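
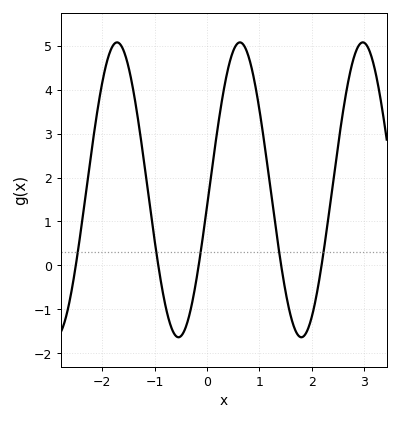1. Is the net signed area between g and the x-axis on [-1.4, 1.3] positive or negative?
positive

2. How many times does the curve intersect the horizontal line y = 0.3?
5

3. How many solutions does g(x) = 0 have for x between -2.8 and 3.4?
5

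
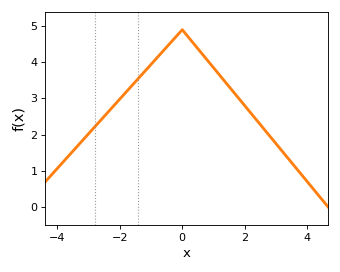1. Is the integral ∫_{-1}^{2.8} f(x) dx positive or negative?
positive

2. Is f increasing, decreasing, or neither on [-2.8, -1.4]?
increasing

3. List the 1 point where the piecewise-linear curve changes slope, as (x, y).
(0, 4.9)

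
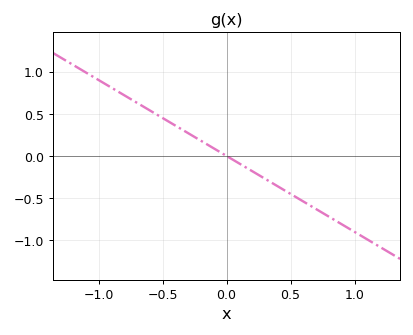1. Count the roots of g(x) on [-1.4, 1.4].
1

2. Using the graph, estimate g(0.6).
-0.54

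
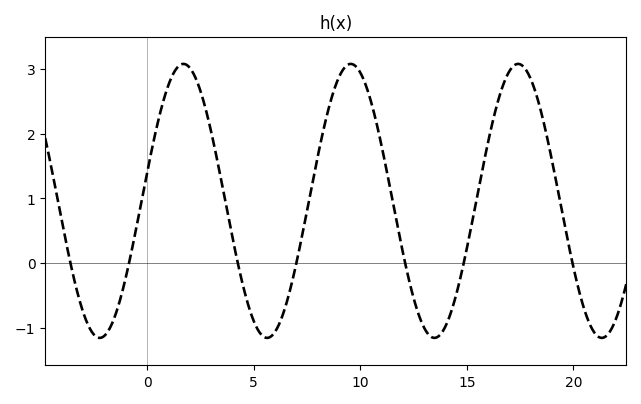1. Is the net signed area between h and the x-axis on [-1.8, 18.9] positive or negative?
positive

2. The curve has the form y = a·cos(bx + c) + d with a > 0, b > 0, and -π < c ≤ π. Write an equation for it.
y = 2.12cos(0.8x - 1.36) + 0.96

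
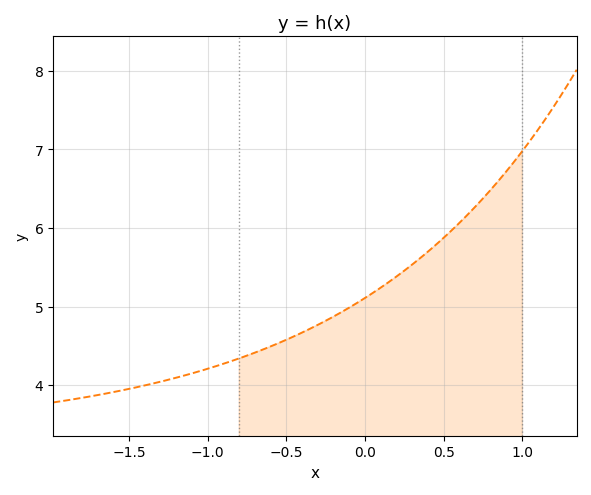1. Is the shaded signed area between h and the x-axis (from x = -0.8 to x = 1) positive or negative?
positive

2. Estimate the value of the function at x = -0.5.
4.6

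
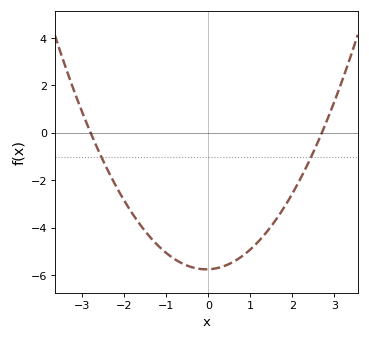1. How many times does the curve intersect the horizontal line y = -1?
2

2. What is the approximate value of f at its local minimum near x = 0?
-5.75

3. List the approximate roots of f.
-2.8, 2.7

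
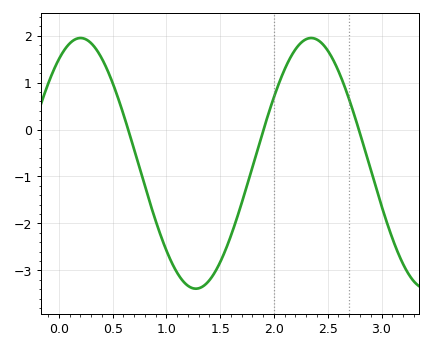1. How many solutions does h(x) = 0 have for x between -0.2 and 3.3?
3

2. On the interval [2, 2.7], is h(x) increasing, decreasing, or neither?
neither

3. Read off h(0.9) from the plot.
-1.94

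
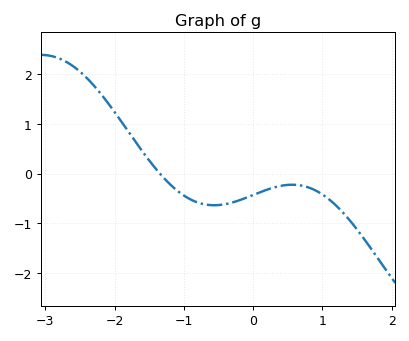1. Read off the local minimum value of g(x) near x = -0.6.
-0.6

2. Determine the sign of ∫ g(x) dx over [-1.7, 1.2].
negative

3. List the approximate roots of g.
-1.3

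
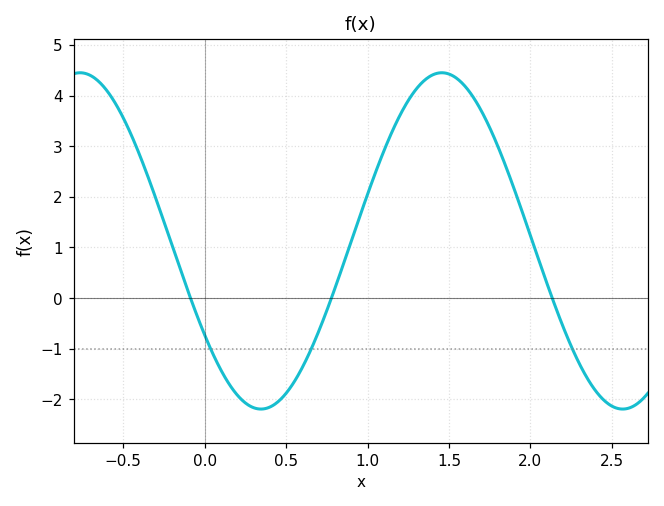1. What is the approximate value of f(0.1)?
-1.4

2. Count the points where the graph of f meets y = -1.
3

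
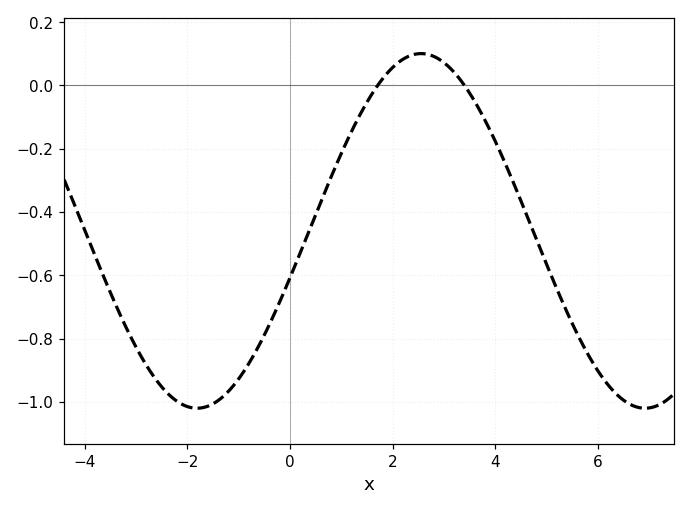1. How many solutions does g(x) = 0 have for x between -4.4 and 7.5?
2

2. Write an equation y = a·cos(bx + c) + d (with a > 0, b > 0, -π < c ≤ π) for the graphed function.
y = 0.56cos(0.72x - 1.8) - 0.46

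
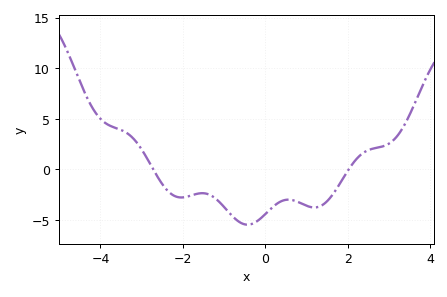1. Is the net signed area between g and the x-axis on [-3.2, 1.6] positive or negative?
negative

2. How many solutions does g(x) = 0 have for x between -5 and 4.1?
2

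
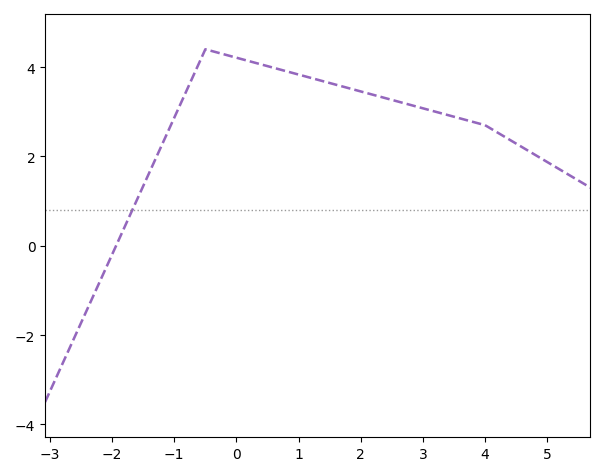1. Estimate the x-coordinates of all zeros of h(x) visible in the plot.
-1.94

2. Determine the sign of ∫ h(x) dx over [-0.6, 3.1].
positive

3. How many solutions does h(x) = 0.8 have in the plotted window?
1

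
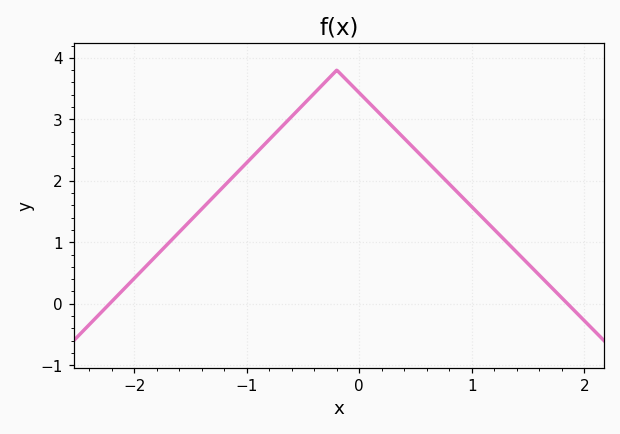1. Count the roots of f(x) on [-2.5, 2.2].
2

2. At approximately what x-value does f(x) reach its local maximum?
-0.2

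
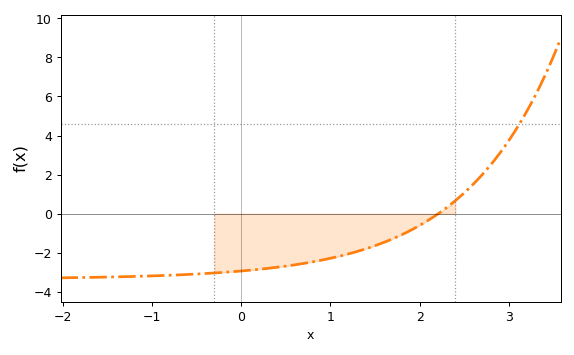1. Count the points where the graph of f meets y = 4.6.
1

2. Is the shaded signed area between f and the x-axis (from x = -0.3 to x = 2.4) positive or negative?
negative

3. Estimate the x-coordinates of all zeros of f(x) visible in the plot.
2.21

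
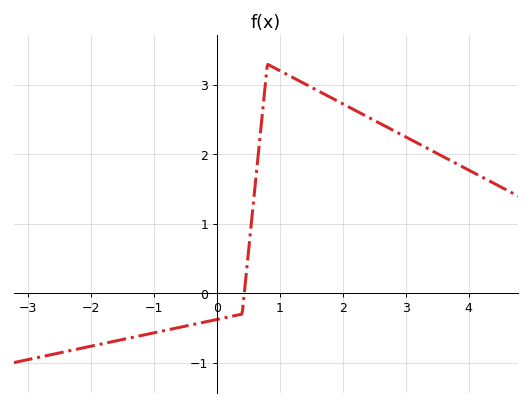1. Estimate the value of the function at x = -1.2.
-0.608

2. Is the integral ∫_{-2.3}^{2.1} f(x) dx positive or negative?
positive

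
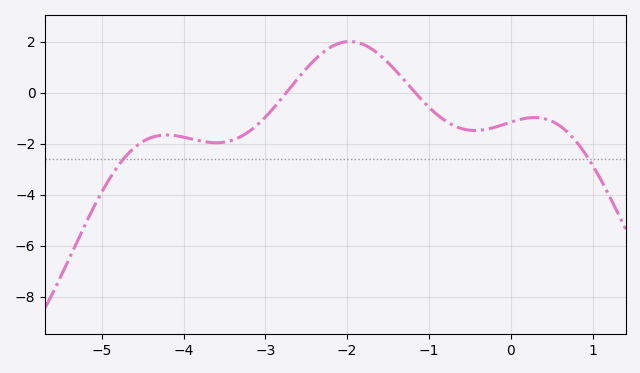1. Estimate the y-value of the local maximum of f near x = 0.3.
-0.973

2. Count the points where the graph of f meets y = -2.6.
2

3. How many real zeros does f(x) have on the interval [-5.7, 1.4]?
2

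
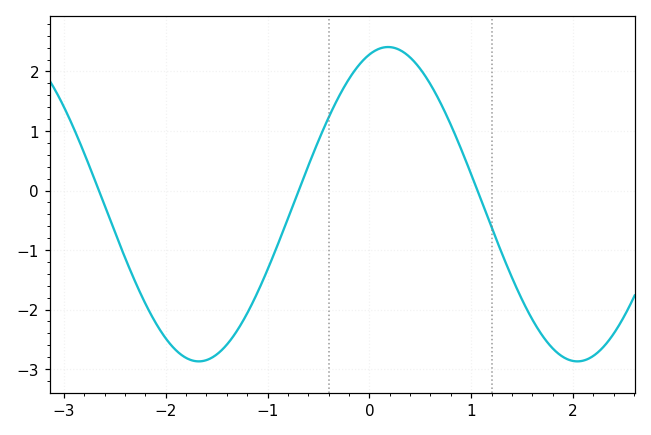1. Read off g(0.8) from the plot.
1.1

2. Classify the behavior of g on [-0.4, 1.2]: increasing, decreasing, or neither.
neither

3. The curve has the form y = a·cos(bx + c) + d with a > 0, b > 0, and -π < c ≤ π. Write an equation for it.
y = 2.64cos(1.69x - 0.31) - 0.23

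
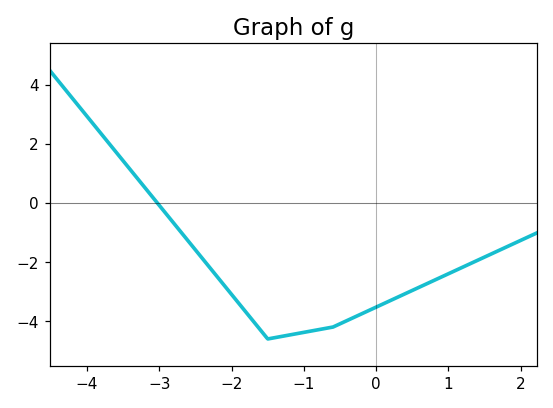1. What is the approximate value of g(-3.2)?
0.6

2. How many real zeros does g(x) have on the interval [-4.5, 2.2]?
1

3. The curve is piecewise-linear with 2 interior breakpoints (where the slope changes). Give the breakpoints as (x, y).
(-1.5, -4.6); (-0.6, -4.2)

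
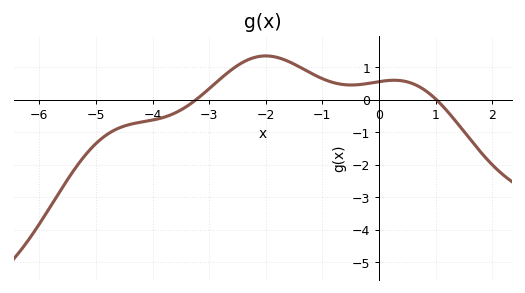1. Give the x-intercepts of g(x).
-3.23, 1.01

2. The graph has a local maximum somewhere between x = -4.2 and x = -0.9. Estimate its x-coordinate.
-2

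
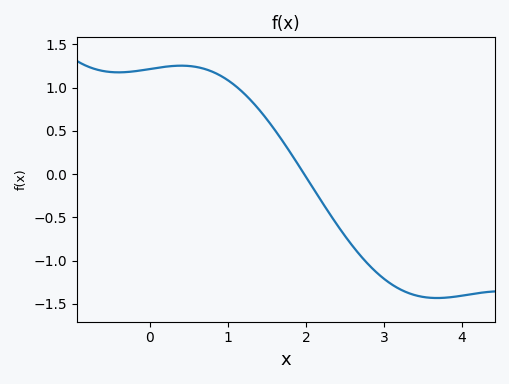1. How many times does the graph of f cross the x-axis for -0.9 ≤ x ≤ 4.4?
1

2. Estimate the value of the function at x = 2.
-0.033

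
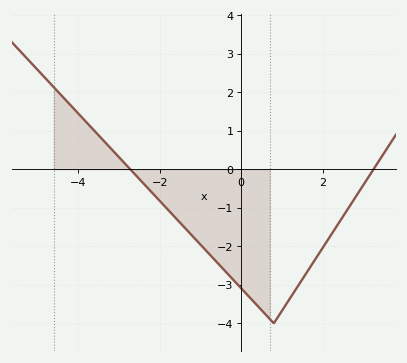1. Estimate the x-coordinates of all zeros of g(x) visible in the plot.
-2.8, 3.2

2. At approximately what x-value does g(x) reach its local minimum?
0.8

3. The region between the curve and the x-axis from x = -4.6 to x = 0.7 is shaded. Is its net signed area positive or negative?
negative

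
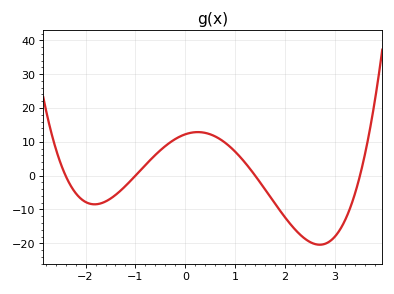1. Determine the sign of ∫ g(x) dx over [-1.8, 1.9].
positive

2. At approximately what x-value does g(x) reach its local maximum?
0.3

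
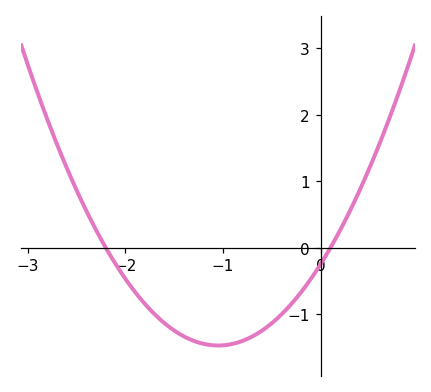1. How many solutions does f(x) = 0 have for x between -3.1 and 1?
2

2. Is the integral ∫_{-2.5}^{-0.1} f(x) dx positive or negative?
negative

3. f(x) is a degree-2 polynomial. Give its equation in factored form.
y = 1.11(x + 2.2)(x - 0.1)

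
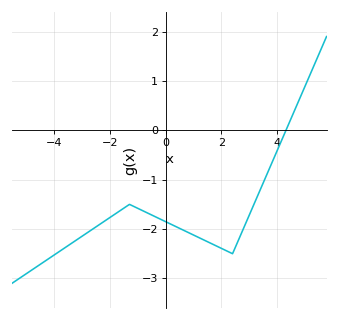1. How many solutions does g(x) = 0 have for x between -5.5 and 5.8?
1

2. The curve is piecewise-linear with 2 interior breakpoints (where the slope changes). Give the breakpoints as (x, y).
(-1.3, -1.5); (2.4, -2.5)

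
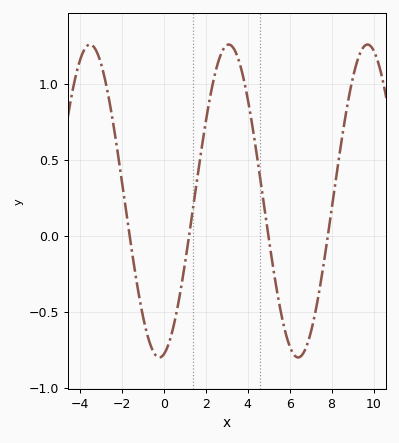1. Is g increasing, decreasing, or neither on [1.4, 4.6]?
neither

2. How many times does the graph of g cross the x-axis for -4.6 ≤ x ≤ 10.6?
4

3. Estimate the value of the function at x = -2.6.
0.894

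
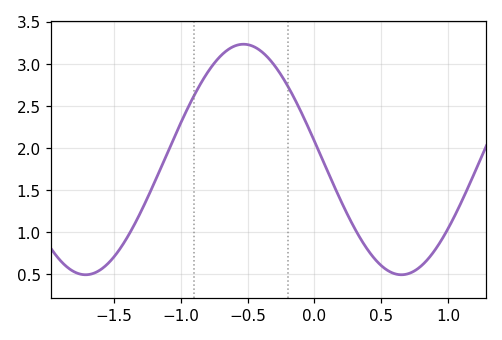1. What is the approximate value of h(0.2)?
1.35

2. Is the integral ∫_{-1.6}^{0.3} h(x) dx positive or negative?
positive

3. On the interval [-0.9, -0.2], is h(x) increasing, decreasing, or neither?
neither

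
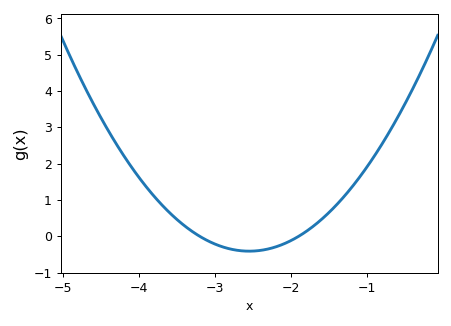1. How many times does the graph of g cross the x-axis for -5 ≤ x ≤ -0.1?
2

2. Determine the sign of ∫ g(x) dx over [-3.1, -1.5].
negative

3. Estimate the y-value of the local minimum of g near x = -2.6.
-0.4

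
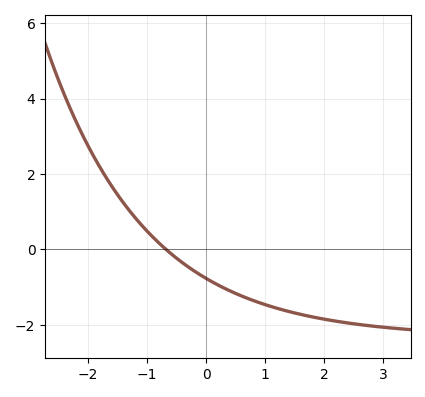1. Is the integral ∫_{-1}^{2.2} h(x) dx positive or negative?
negative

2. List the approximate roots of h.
-0.7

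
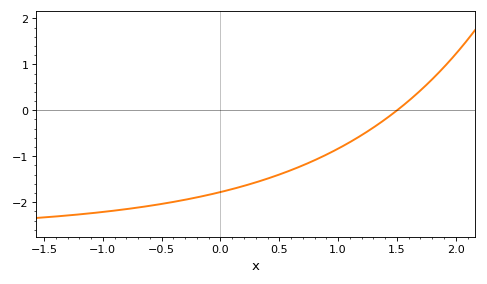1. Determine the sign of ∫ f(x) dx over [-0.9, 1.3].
negative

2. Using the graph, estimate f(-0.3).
-1.95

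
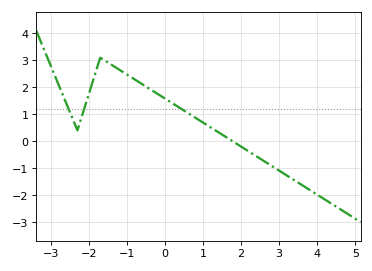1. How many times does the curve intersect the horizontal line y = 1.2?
3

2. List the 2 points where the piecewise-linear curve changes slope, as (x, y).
(-2.3, 0.4); (-1.7, 3.1)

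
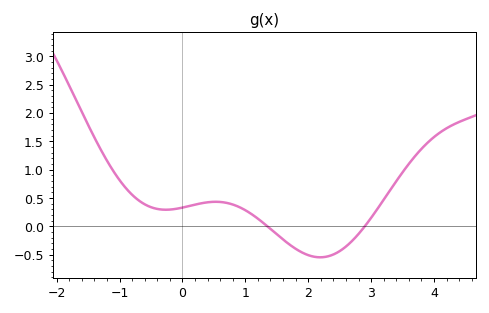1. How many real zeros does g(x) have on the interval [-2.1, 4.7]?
2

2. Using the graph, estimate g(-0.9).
0.65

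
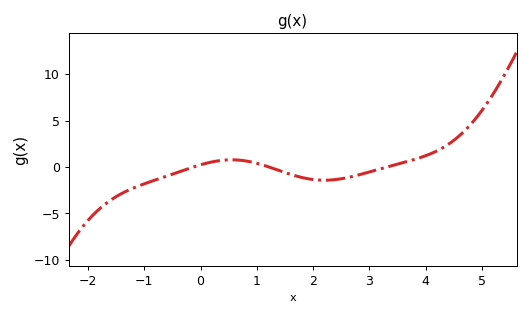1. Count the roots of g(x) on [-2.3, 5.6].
3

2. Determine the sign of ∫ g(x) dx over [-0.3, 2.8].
negative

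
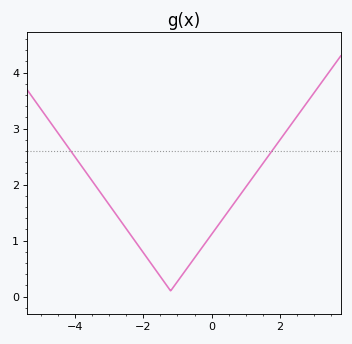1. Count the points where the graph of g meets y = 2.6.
2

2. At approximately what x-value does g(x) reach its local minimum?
-1.2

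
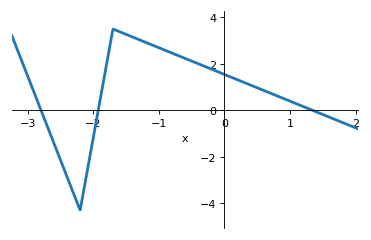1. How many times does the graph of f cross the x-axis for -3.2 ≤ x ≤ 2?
3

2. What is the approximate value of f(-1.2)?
3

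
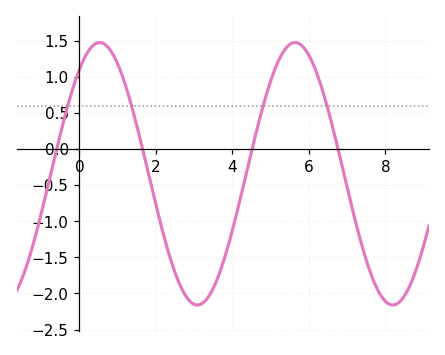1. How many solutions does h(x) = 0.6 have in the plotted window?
4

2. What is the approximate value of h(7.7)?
-1.84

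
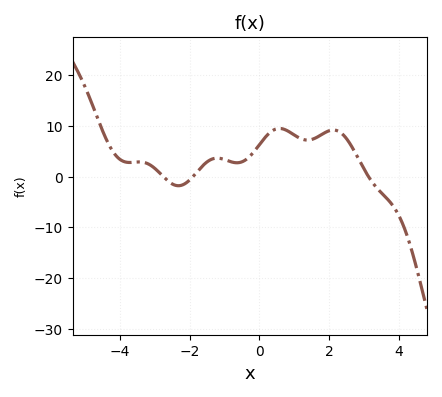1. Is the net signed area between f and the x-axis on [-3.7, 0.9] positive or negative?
positive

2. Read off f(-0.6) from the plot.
2.74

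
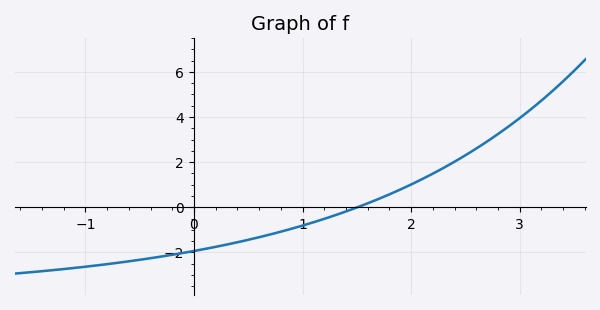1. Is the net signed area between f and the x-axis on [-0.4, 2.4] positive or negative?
negative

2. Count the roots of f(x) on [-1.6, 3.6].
1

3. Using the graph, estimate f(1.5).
-0.01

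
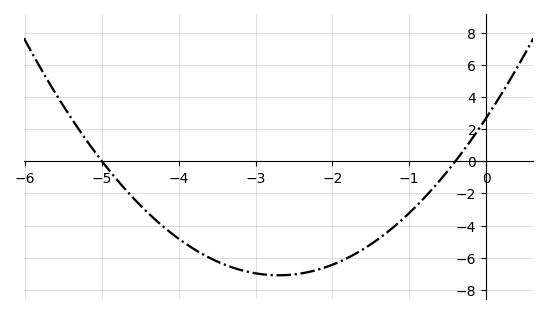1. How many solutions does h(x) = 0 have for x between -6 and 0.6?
2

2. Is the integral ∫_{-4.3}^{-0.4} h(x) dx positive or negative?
negative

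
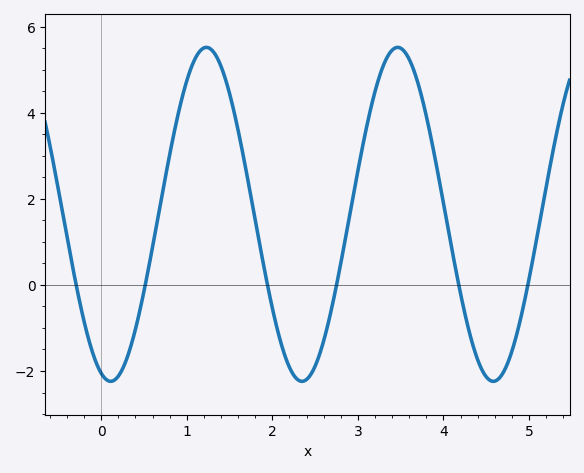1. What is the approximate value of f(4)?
1.9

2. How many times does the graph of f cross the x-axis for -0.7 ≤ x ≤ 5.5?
6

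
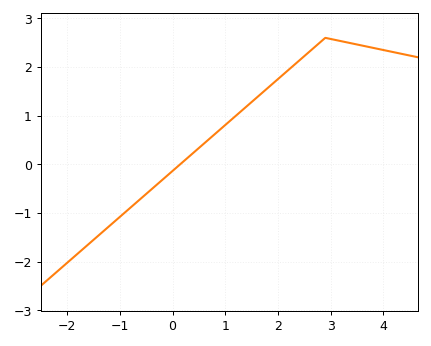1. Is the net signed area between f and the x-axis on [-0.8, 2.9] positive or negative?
positive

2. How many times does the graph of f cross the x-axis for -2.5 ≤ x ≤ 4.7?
1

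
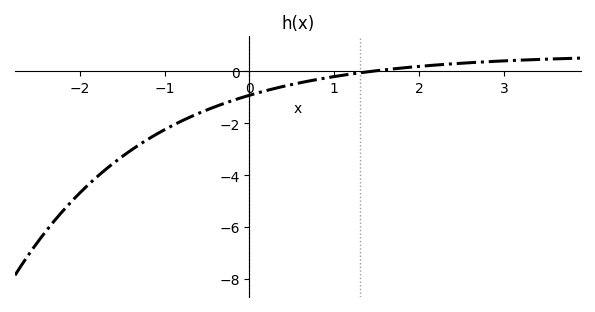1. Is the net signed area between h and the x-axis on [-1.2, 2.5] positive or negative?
negative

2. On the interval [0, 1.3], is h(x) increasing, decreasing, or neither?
increasing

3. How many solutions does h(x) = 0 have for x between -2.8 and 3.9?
1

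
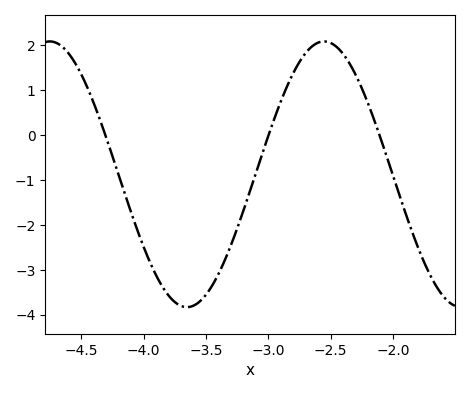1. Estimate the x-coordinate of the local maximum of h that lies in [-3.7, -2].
-2.55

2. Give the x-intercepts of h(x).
-4.31, -3, -2.11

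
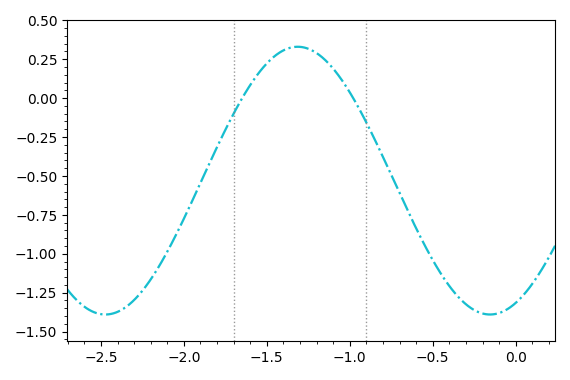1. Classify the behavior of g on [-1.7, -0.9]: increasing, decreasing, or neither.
neither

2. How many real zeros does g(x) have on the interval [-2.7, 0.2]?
2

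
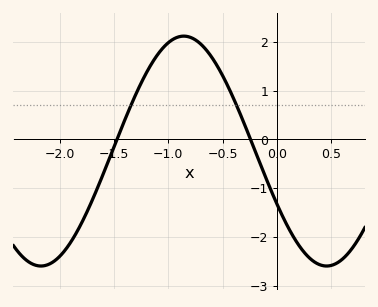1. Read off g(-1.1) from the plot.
1.74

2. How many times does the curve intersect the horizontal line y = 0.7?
2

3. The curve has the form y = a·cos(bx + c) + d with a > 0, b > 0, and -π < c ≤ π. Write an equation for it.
y = 2.36cos(2.39x + 2.05) - 0.24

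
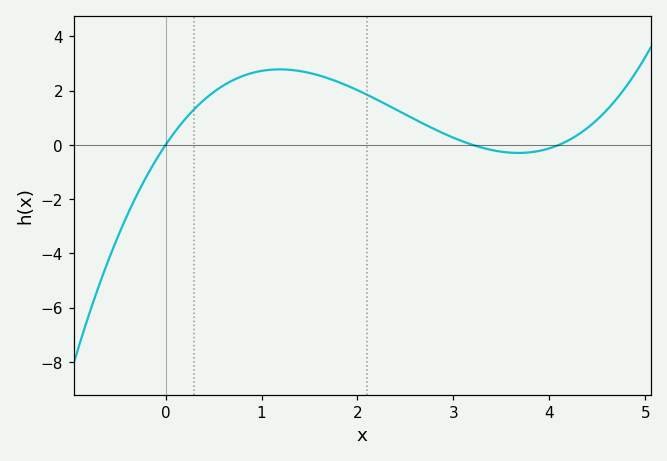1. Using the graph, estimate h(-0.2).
-1.2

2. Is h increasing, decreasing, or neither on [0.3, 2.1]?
neither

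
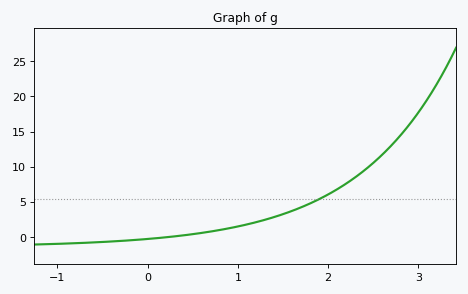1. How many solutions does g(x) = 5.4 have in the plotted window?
1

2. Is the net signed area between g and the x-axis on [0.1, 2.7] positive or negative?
positive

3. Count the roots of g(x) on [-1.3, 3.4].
1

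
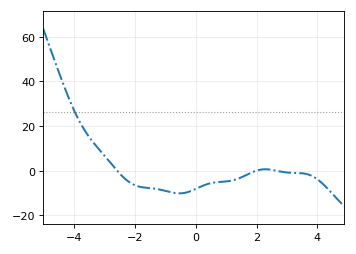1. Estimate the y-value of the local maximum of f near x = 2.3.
0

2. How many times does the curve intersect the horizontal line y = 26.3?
1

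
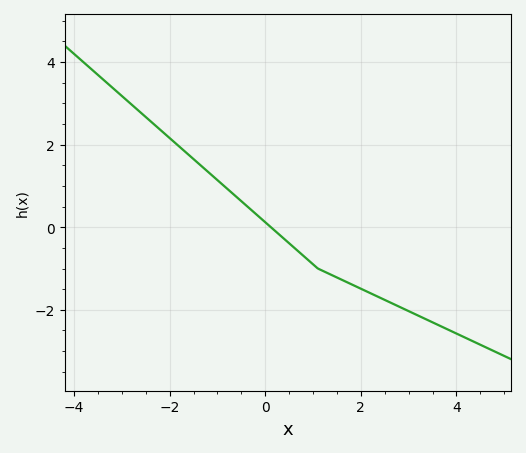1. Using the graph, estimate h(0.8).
-0.6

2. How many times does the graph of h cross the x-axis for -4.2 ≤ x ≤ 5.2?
1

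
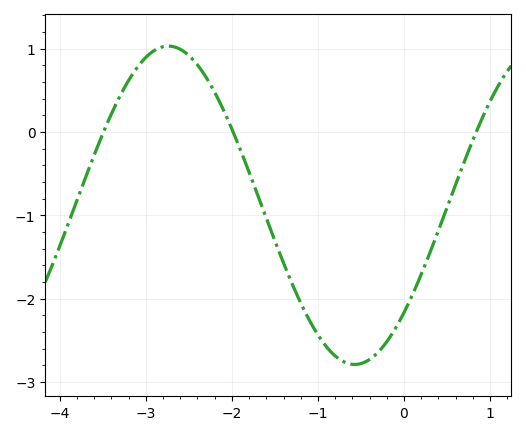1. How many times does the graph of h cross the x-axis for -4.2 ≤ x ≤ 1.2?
3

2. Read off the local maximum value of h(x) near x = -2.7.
1.03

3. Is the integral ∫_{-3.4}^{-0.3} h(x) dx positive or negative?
negative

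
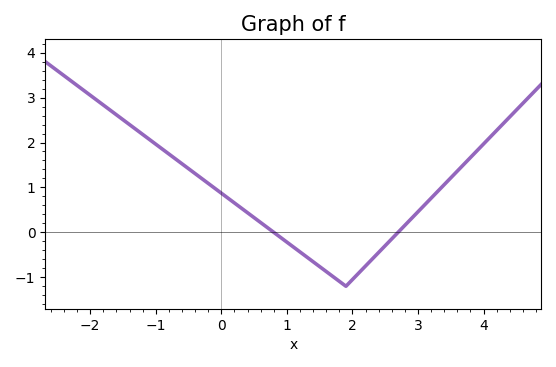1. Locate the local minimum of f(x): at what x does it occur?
1.9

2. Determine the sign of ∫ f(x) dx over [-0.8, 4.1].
positive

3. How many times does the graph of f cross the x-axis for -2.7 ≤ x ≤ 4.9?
2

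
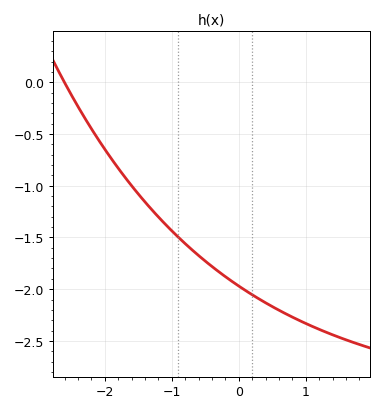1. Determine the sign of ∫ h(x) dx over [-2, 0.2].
negative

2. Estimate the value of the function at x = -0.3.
-1.85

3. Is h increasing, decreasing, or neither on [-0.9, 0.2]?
decreasing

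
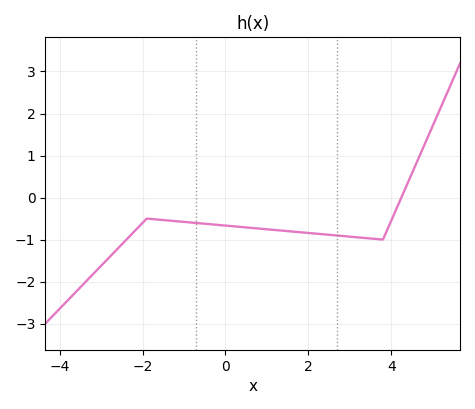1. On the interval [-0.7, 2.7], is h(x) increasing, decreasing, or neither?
decreasing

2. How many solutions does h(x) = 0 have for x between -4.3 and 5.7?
1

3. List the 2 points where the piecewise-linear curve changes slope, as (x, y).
(-1.9, -0.5); (3.8, -1)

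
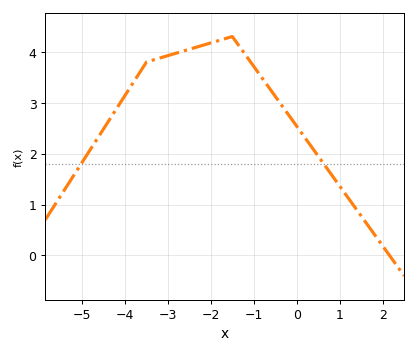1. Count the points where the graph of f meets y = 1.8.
2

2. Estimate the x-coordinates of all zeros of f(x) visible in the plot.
2.2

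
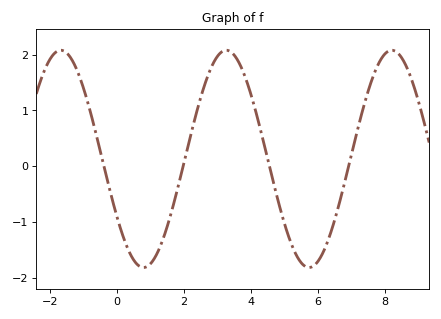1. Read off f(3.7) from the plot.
1.8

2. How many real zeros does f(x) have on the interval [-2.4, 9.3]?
4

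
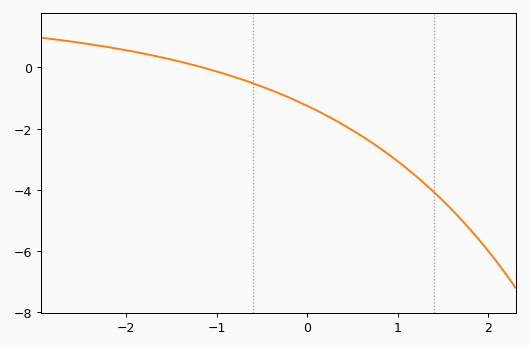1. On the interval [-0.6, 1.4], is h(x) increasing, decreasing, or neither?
decreasing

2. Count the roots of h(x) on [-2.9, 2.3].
1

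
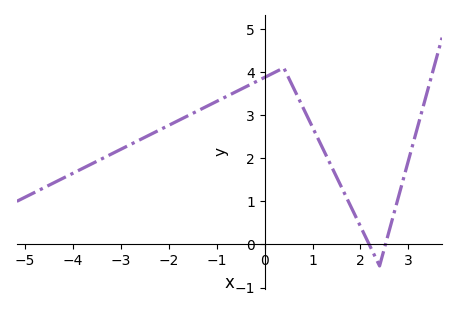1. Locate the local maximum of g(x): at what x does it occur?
0.397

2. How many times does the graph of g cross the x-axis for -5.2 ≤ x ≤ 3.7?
2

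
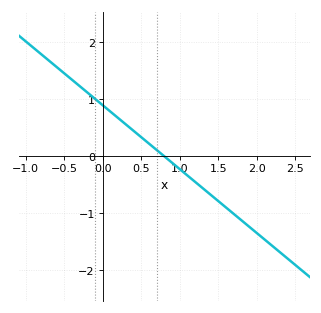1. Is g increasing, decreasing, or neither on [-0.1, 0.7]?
decreasing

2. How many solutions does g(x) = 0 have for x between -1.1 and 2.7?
1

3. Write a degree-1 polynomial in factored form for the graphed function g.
y = -1.12(x - 0.8)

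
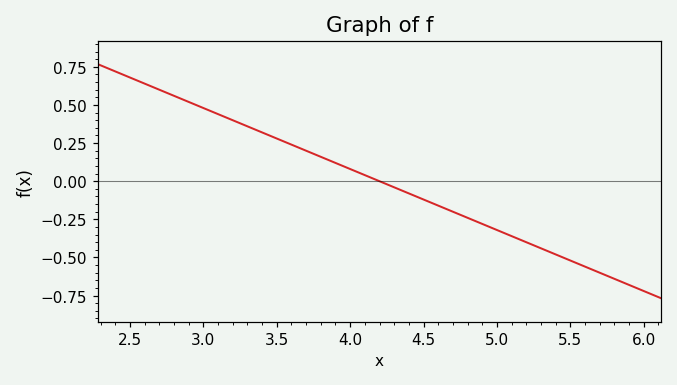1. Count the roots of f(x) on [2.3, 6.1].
1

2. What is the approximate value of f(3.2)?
0.4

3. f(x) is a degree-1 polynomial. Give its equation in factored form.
y = -0.4(x - 4.2)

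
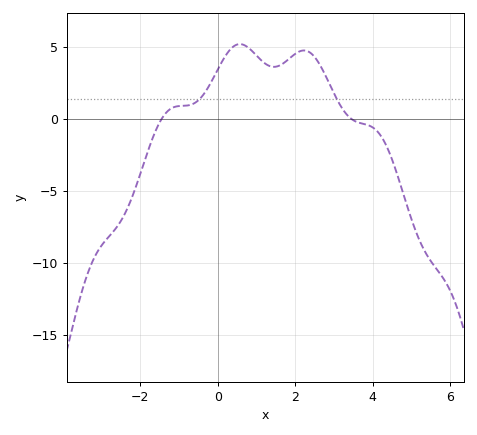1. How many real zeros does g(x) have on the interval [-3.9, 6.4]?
2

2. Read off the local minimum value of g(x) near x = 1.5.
3.61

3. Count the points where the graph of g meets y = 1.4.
2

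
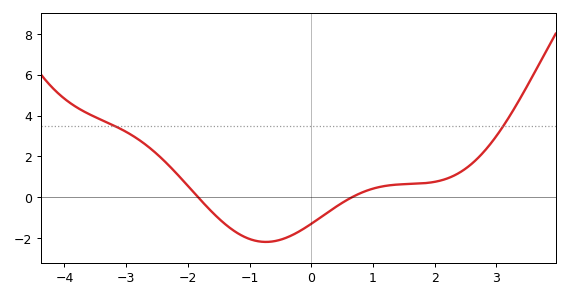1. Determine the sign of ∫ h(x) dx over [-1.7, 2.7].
negative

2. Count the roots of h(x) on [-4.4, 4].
2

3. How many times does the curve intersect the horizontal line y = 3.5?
2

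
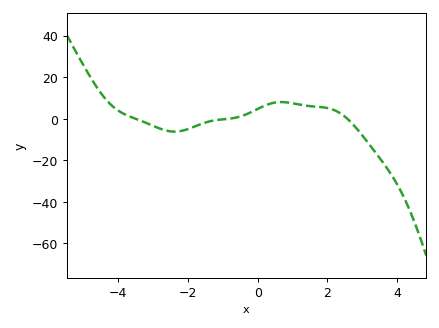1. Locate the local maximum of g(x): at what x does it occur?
0.673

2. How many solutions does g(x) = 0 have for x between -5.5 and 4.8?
3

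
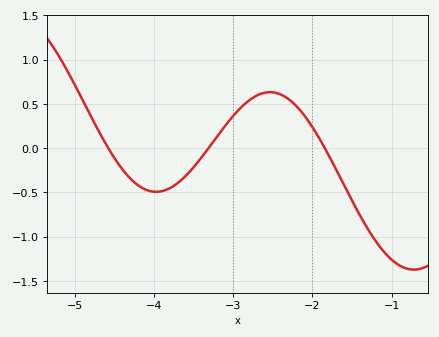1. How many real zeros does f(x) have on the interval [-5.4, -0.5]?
3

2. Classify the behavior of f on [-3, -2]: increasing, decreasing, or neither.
neither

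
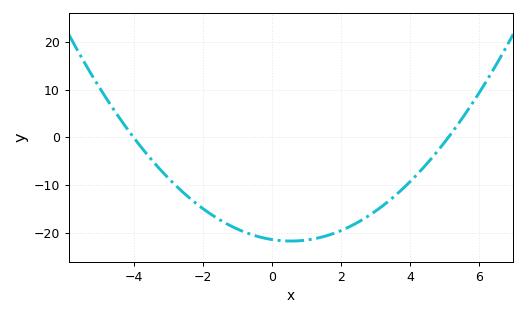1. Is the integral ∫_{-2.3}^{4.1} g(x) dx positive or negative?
negative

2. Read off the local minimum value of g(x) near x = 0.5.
-21.7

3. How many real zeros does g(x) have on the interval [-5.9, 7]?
2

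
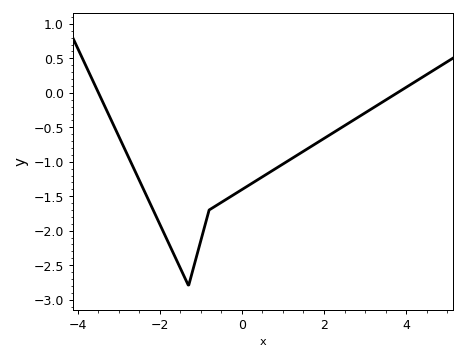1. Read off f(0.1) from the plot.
-1.37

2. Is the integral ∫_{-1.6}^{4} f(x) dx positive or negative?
negative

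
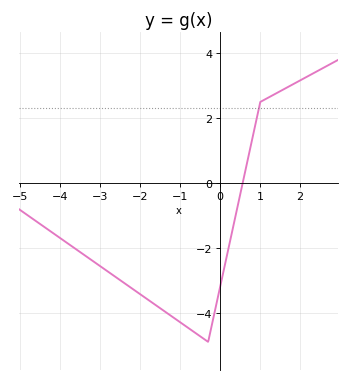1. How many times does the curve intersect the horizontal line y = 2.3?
1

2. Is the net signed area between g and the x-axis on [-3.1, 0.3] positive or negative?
negative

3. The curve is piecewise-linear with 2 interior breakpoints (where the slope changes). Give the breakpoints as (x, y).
(-0.3, -4.9); (1, 2.5)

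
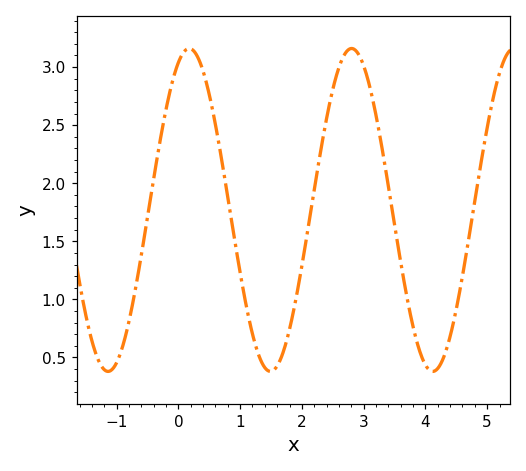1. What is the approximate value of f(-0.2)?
2.65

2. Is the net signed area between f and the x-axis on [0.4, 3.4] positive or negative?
positive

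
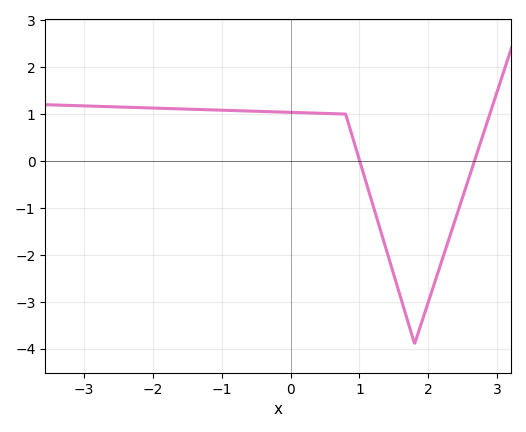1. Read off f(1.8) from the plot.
-3.9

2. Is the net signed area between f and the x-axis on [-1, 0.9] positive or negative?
positive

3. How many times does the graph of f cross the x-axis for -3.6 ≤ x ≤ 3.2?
2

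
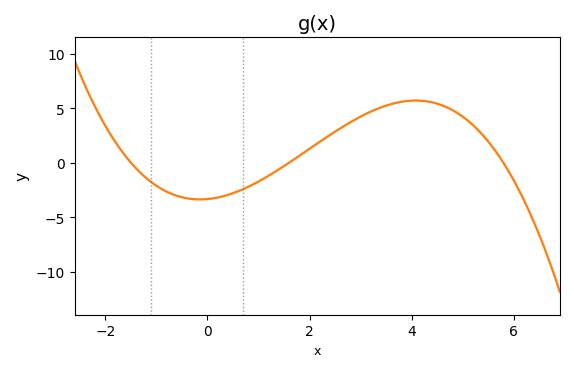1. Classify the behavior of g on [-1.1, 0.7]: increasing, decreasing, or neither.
neither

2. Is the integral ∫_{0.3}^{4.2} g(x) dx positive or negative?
positive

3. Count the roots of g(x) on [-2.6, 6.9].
3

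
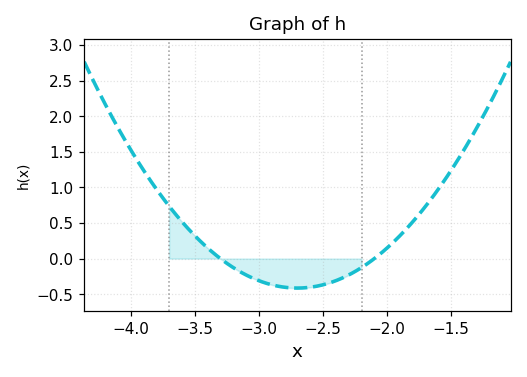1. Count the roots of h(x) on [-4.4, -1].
2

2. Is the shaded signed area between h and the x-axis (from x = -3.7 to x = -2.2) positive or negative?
negative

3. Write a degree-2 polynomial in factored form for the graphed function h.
y = 1.15(x + 3.3)(x + 2.1)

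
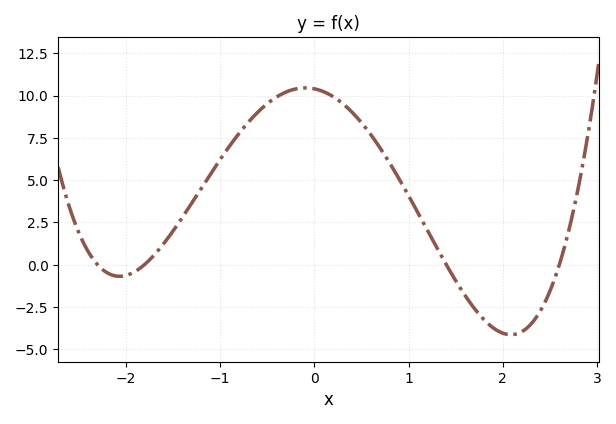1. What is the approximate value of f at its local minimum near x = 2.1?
-4.2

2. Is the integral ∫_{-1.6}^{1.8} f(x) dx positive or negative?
positive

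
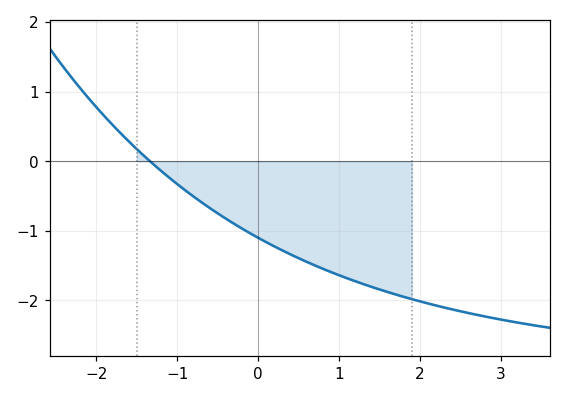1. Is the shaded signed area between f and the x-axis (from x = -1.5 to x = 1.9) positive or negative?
negative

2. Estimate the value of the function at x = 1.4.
-1.8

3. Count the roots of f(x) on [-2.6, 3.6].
1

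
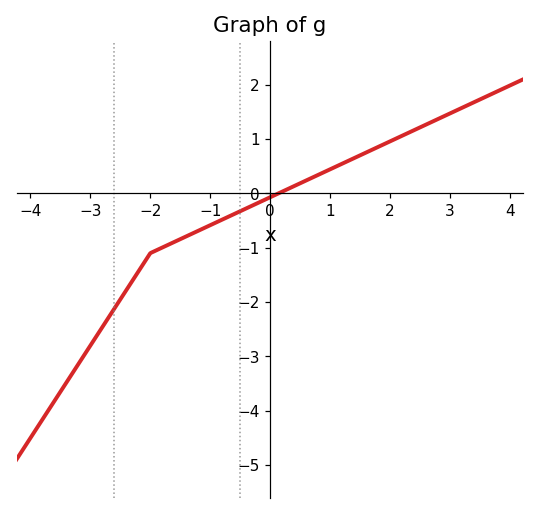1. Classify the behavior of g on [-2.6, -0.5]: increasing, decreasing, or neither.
increasing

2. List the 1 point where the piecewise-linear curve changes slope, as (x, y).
(-2, -1.1)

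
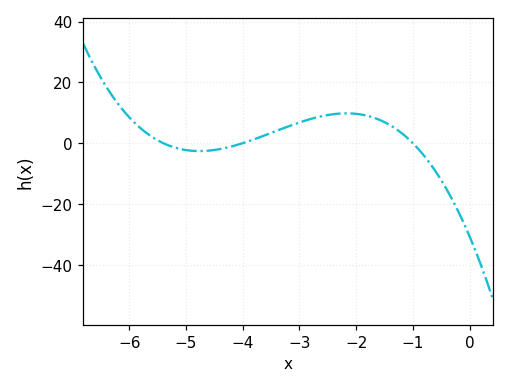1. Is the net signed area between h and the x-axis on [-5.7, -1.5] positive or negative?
positive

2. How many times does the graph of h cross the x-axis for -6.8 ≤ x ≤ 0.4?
3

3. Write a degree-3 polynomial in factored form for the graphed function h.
y = -1.42(x + 5.4)(x + 4)(x + 1)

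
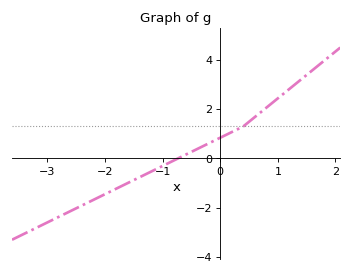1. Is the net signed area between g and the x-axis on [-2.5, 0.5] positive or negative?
negative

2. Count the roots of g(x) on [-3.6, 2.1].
1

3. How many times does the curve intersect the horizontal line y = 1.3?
1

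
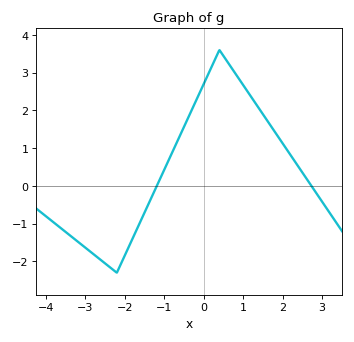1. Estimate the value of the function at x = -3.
-1.63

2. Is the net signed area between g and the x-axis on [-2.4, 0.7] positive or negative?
positive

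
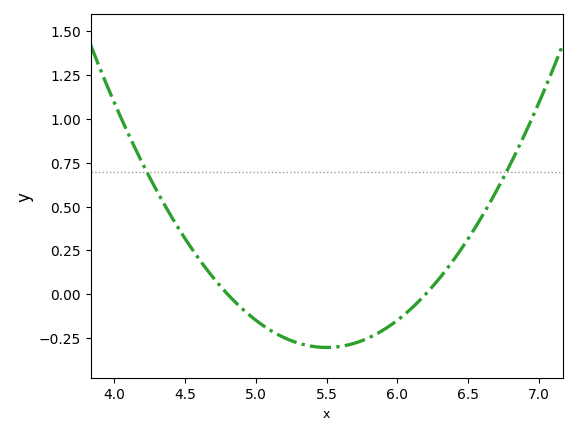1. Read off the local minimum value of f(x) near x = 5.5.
-0.3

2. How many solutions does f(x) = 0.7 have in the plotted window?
2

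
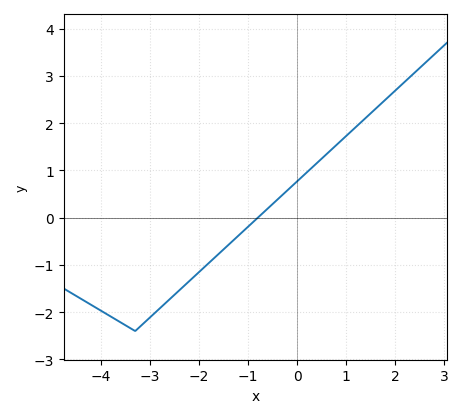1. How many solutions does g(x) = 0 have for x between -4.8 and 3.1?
1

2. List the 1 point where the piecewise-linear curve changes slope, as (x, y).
(-3.3, -2.4)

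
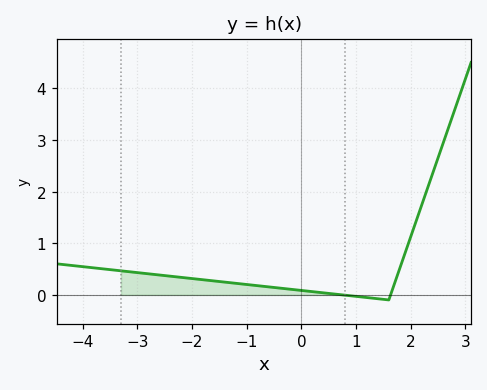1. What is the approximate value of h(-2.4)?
0.361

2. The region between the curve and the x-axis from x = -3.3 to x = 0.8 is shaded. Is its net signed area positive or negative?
positive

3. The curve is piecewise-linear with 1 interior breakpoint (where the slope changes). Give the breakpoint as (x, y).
(1.6, -0.1)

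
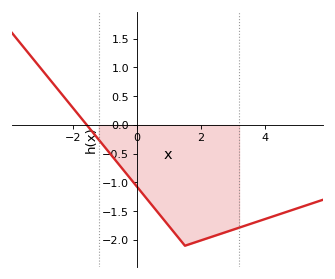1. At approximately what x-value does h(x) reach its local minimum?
1.5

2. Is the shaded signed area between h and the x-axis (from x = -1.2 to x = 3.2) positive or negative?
negative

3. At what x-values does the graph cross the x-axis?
-1.57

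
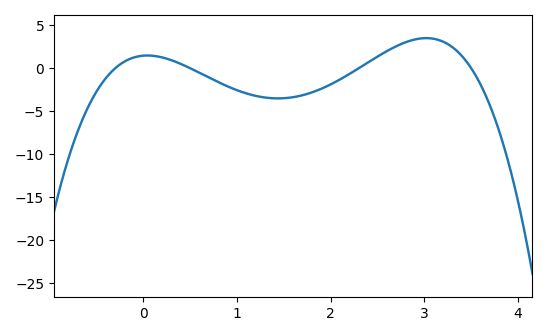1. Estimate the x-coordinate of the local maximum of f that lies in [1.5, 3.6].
3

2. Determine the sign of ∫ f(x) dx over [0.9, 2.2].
negative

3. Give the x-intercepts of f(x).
-0.3, 0.5, 2.3, 3.5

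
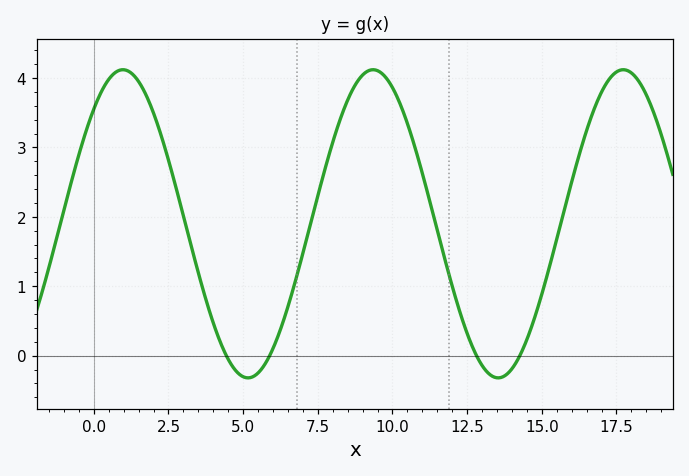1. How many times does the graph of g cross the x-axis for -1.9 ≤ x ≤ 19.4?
4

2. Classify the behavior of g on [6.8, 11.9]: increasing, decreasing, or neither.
neither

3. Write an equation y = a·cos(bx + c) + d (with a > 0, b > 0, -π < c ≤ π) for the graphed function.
y = 2.22cos(0.75x - 0.73) + 1.9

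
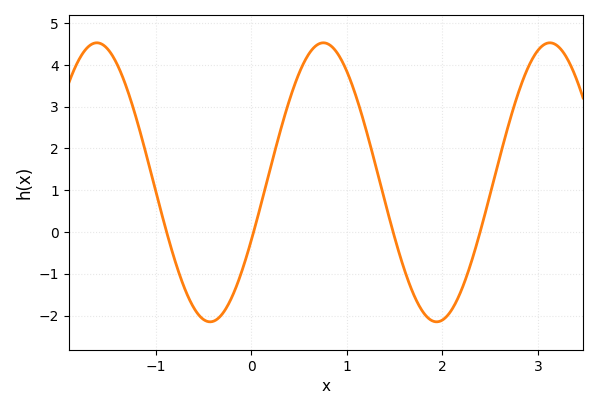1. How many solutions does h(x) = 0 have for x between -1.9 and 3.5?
4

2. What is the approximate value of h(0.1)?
0.6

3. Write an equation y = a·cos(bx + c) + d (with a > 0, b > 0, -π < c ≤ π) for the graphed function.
y = 3.34cos(2.6x - 2) + 1.19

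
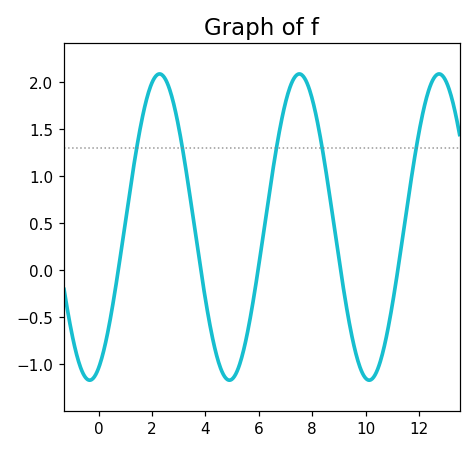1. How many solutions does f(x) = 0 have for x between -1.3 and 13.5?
5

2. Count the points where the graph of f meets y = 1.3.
5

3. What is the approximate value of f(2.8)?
1.79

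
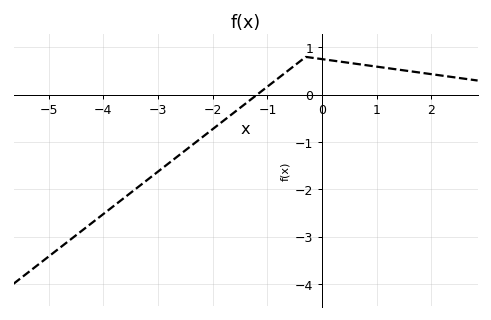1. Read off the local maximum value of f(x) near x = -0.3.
0.8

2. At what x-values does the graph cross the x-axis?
-1.19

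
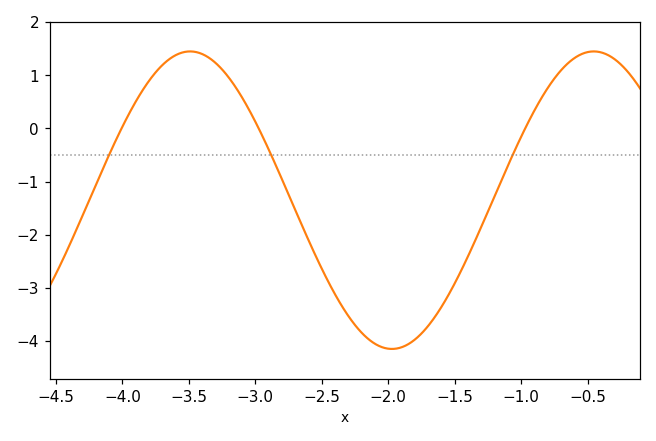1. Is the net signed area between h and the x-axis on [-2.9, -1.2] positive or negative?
negative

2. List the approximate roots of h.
-4.01, -2.97, -0.971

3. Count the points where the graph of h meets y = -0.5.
3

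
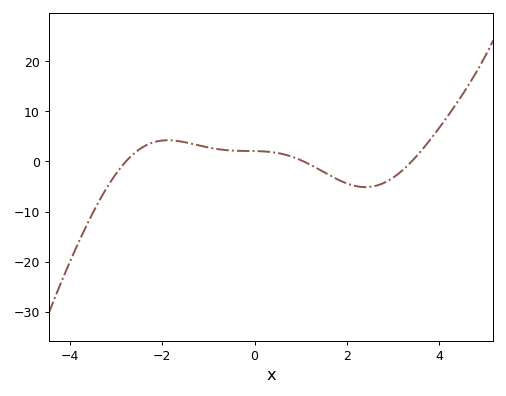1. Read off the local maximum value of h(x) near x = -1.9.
4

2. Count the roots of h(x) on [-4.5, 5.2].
3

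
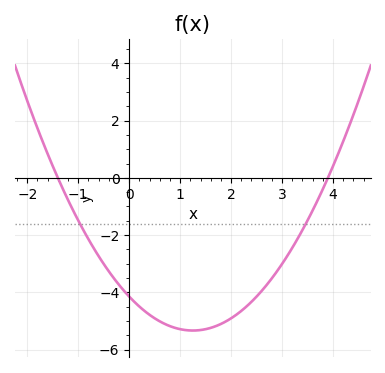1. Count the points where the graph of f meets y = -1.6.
2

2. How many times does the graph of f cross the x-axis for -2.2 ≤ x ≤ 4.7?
2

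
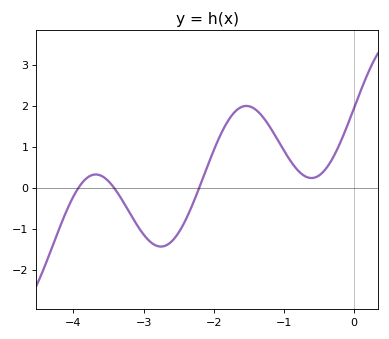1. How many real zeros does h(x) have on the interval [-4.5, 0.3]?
3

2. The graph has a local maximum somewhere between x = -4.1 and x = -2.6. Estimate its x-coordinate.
-3.7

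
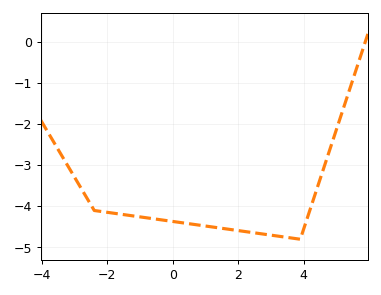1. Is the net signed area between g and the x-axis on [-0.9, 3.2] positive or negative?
negative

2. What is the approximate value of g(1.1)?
-4.5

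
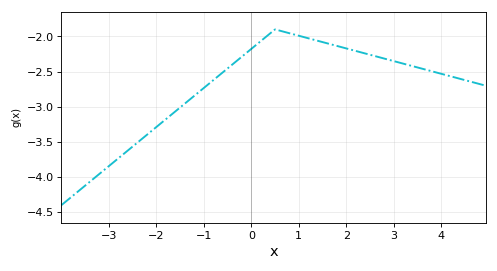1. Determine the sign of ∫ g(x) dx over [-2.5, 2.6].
negative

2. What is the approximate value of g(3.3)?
-2.4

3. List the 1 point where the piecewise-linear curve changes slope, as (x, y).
(0.5, -1.9)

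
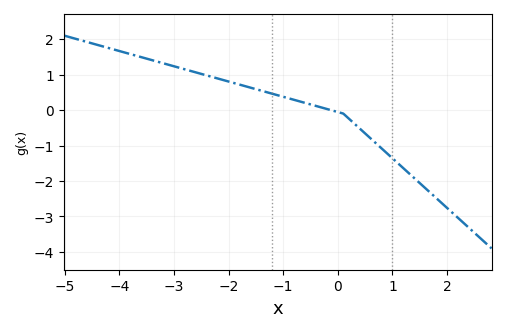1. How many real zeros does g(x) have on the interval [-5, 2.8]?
1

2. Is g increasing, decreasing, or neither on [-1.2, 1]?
decreasing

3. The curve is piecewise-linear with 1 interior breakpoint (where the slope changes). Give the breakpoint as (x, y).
(0.1, -0.1)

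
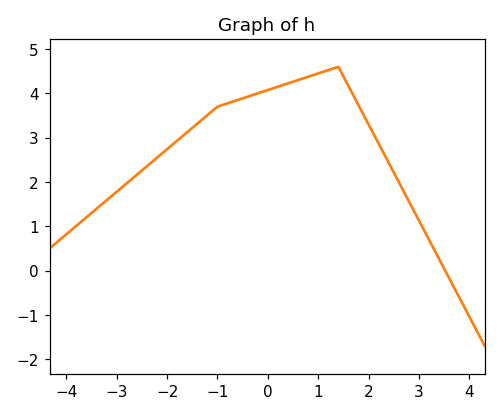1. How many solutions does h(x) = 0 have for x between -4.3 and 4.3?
1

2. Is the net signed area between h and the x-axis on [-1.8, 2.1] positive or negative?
positive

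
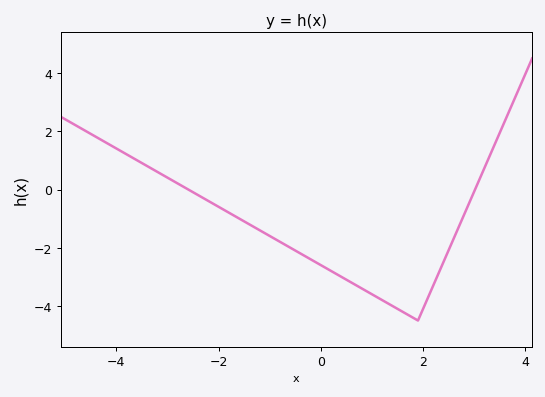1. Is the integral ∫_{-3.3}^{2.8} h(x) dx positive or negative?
negative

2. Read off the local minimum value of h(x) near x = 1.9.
-4.4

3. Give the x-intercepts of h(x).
-2.6, 3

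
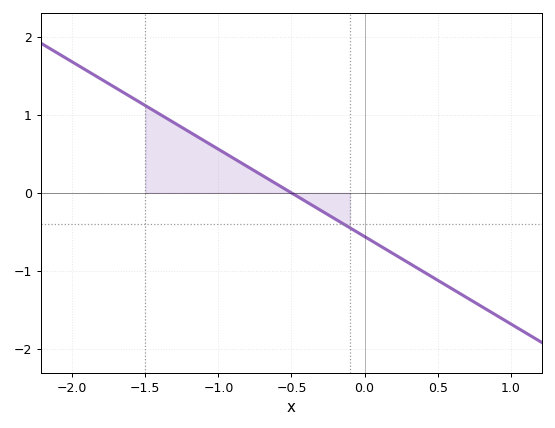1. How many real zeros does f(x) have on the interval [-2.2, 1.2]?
1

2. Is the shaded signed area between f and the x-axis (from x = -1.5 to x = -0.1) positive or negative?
positive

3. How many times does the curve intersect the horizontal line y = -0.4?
1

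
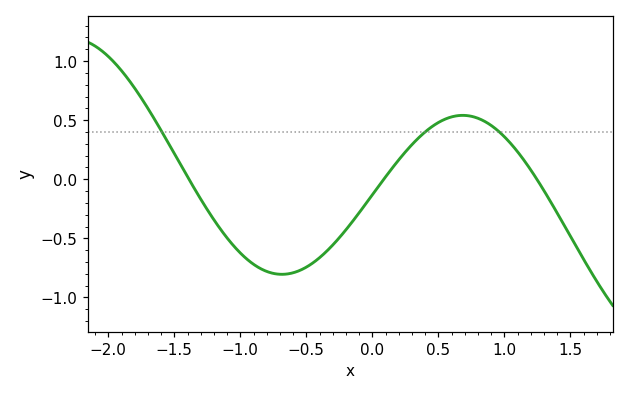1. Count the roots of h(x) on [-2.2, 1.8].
3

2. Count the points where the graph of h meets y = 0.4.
3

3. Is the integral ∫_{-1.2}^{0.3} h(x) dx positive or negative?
negative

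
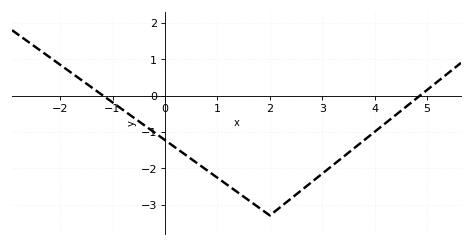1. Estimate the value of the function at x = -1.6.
0.4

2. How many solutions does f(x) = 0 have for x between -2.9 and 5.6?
2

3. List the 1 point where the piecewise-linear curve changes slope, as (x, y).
(2, -3.3)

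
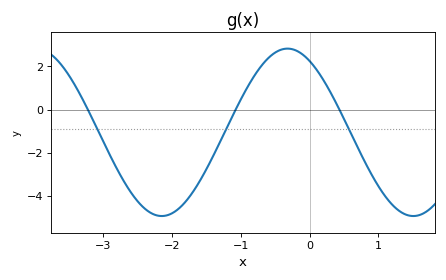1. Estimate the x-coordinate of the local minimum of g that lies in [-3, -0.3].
-2.15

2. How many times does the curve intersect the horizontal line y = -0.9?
3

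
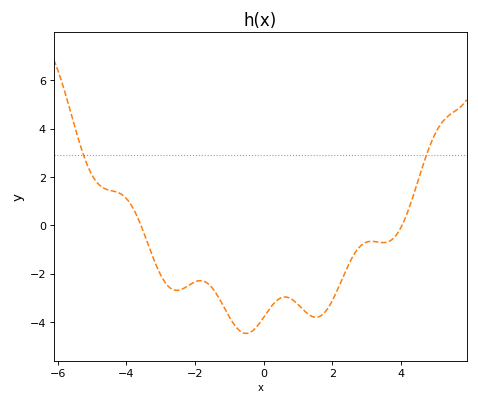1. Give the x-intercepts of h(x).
-3.57, 4.02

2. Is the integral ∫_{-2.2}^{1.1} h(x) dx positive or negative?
negative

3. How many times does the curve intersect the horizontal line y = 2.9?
2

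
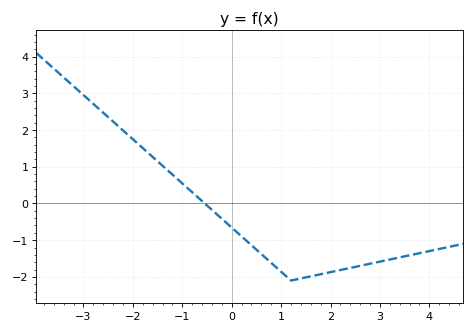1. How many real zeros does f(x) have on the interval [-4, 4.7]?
1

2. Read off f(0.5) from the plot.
-1.3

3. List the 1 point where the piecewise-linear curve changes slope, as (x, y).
(1.2, -2.1)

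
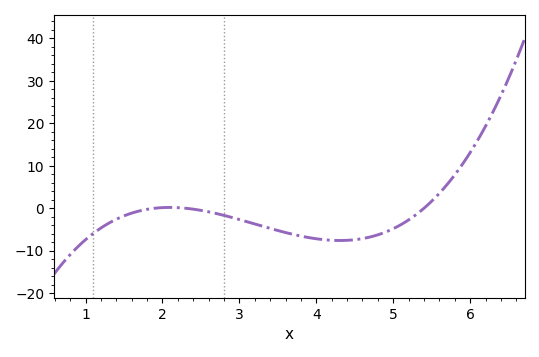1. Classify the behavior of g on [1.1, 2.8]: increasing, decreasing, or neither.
neither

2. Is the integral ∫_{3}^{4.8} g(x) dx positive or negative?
negative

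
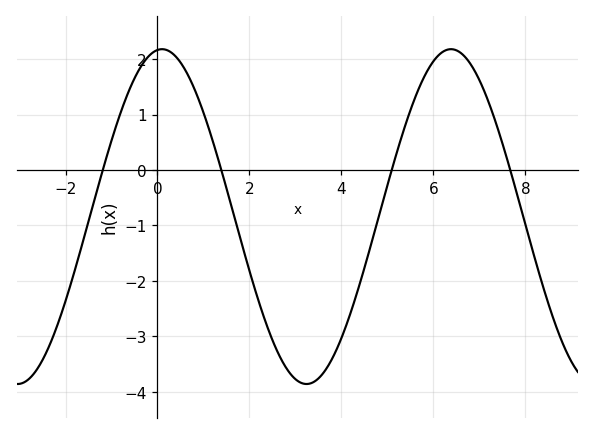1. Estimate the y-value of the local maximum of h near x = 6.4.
2.2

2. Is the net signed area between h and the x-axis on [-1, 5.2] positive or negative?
negative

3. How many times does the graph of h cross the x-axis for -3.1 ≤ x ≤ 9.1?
4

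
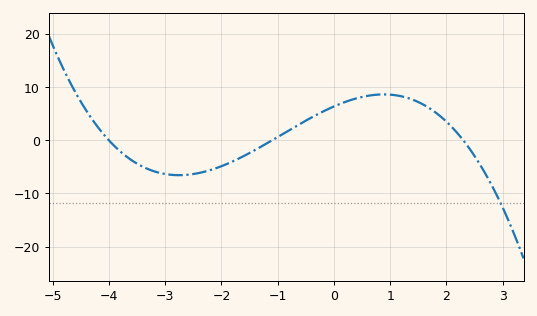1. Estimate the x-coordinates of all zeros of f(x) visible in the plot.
-4, -1.2, 2.2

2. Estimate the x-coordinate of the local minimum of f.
-2.8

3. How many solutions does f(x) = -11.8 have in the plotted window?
1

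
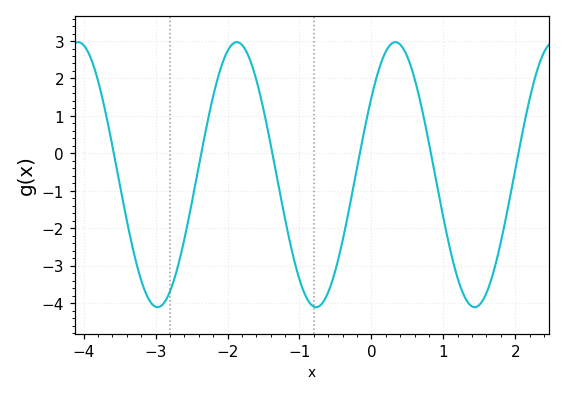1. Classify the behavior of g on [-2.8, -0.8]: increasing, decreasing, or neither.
neither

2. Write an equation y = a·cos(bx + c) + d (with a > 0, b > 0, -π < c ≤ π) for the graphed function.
y = 3.54cos(2.85x - 0.952) - 0.57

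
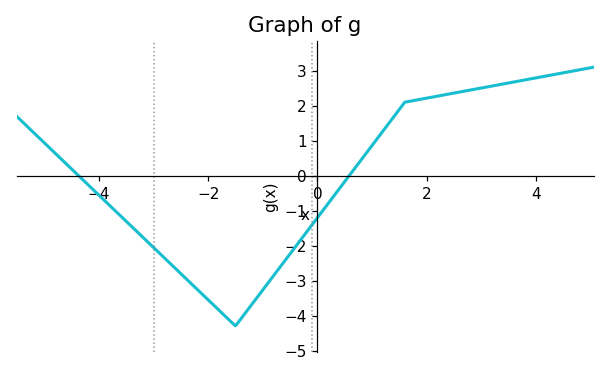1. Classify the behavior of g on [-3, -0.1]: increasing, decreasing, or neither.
neither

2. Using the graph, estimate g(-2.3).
-3.1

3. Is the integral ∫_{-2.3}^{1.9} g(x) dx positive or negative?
negative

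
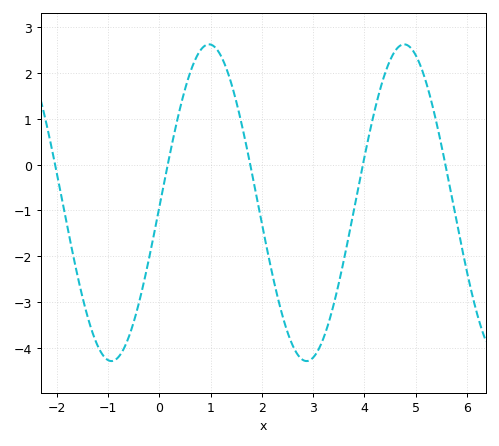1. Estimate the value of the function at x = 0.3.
0.7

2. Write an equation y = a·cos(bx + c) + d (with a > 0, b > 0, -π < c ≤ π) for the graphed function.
y = 3.46cos(1.6x - 1.6) - 0.83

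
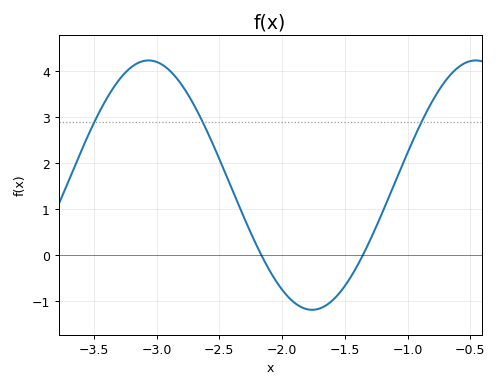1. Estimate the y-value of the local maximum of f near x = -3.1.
4.23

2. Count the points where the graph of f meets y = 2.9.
3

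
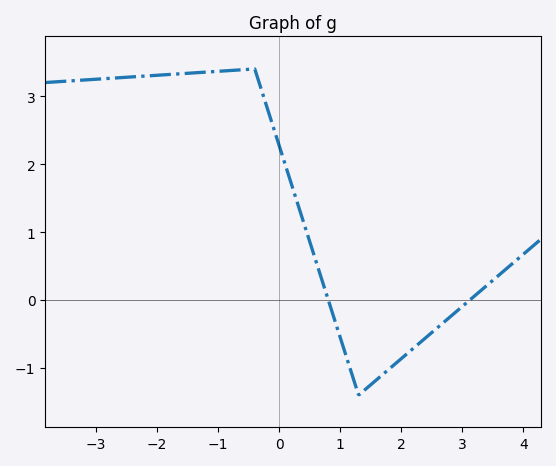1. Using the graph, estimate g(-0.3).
3.1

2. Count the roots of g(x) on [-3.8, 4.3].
2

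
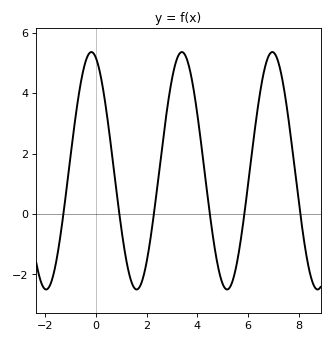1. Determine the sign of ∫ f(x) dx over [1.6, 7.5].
positive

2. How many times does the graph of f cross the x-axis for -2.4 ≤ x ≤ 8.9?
6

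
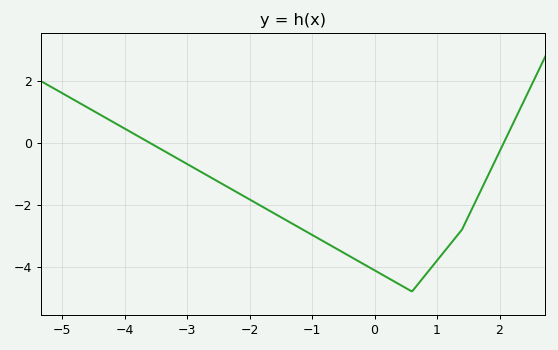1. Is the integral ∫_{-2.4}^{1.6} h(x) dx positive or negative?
negative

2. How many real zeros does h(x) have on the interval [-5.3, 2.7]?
2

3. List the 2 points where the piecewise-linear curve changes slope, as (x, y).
(0.6, -4.8); (1.4, -2.8)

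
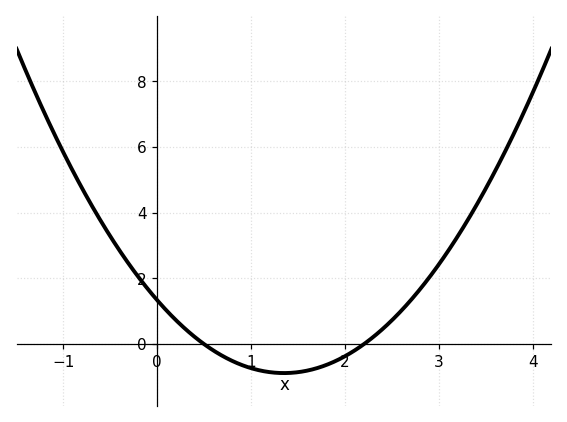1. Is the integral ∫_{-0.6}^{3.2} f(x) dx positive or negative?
positive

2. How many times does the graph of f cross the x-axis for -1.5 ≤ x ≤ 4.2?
2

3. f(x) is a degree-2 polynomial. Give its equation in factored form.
y = 1.22(x - 0.5)(x - 2.2)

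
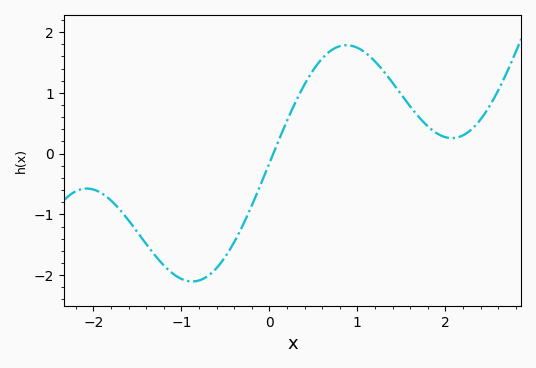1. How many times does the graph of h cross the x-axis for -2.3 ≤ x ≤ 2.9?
1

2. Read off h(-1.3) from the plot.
-1.7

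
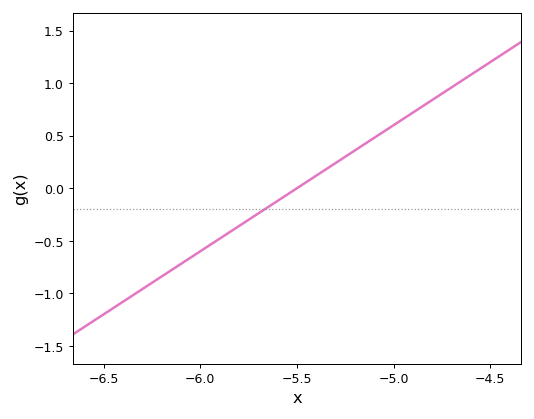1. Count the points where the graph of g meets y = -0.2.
1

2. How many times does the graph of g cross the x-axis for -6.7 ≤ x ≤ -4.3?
1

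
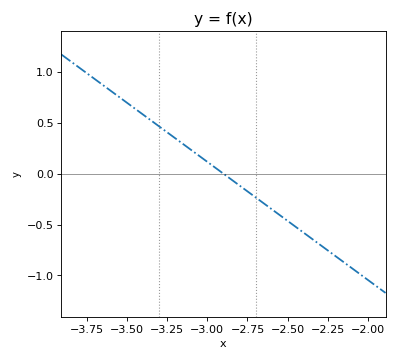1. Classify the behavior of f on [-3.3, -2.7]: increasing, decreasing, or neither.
decreasing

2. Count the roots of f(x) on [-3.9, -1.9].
1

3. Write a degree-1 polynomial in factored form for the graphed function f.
y = -1.16(x + 2.9)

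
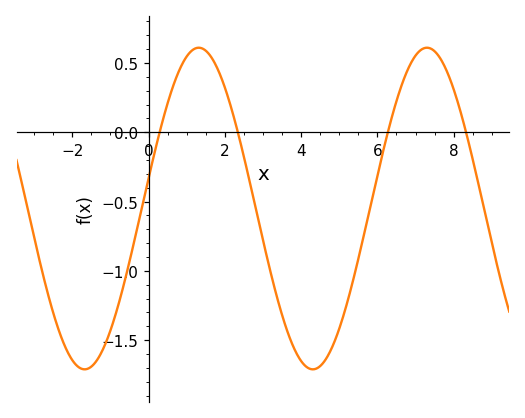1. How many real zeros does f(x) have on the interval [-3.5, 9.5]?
4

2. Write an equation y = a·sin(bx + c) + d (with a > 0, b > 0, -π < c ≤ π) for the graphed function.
y = 1.16sin(1.05x + 0.19) - 0.55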